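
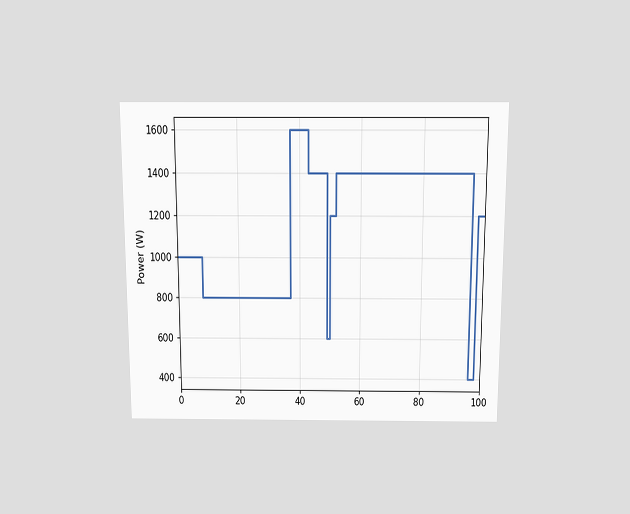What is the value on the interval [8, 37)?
800W

The chart is viewed slightly from above. On [8, 37) the step sits at 800W.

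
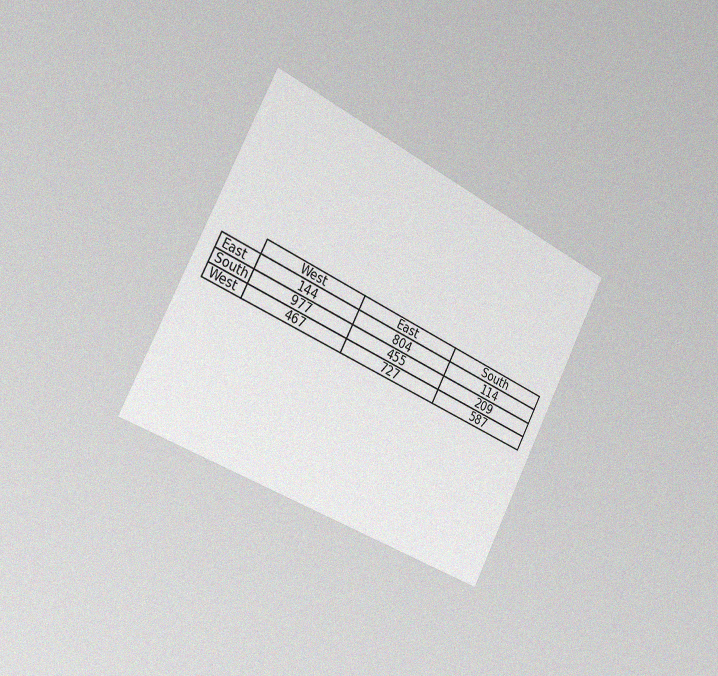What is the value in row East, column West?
144

The chart is tilted about 27° clockwise and viewed slightly from the left, with some photo noise. The (East, West) cell reads 144.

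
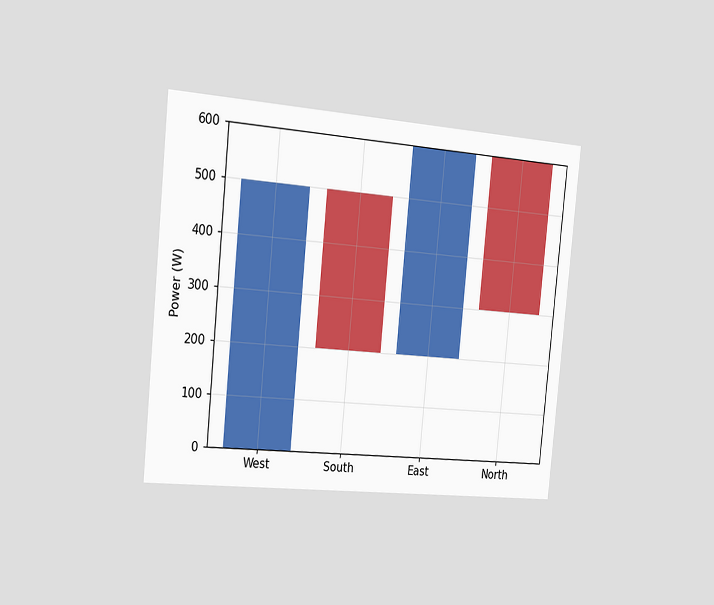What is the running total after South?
200W

The chart is tilted about 6° clockwise and viewed slightly from the left. After South the running total reaches 200W.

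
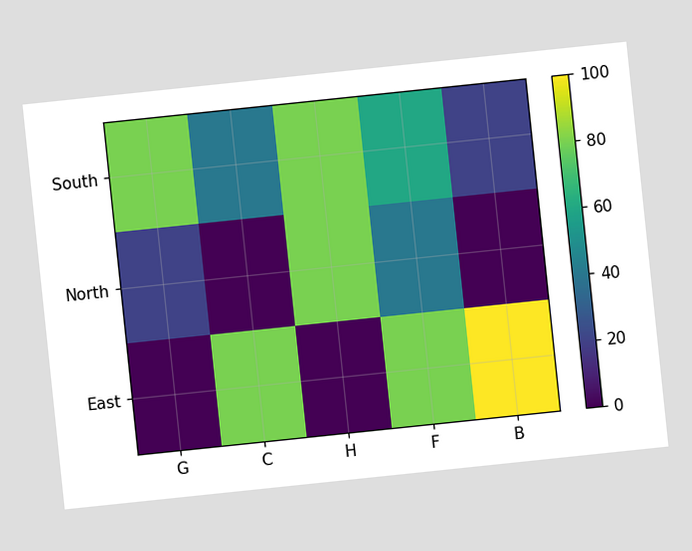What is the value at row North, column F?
40

The chart is tilted about 6° counter-clockwise. Matching cell (North, F) against the colorbar gives 40.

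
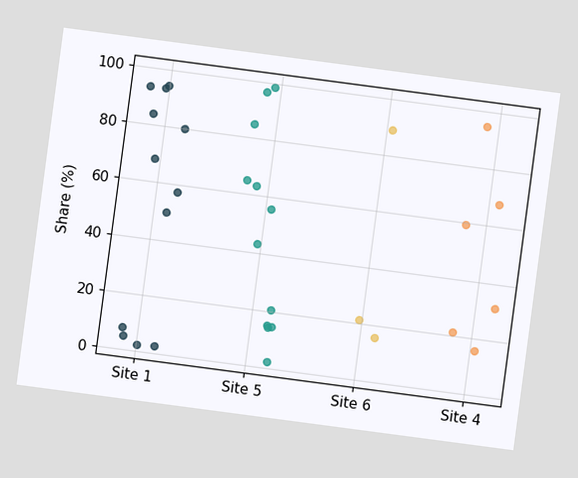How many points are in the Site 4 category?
The chart is tilted about 8° clockwise. Counting the markers in the Site 4 column gives 6.

6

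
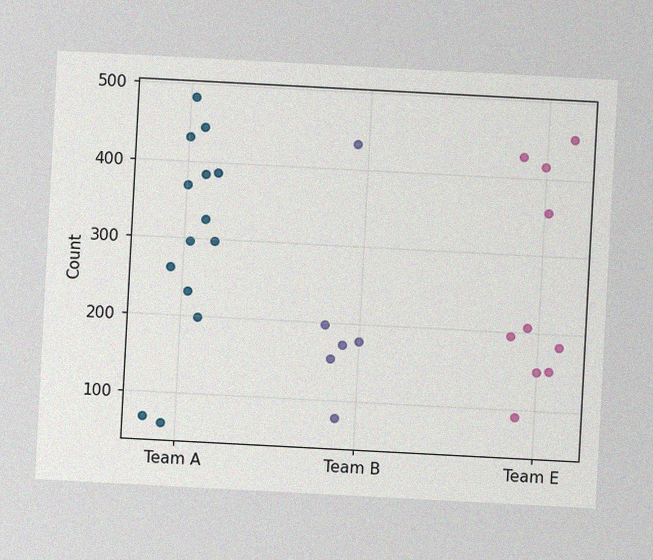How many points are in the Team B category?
6

The chart is tilted about 3° clockwise, with some photo noise. Counting the markers in the Team B column gives 6.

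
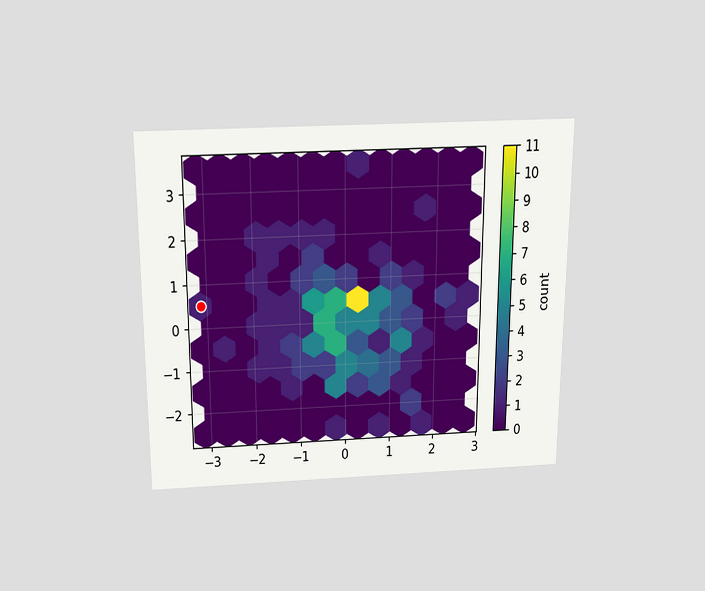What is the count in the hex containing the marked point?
The chart is viewed slightly from above. The marked hex reads 1 on the colorbar.

1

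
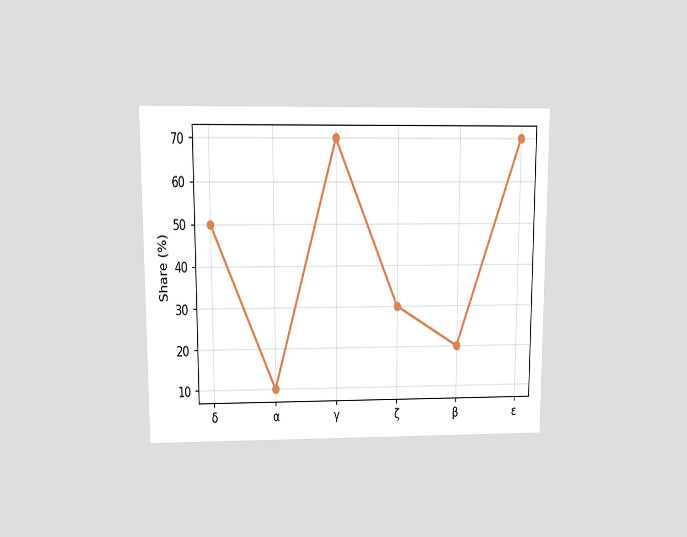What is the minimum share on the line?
The chart is viewed at a slight angle. The lowest point is at α, and reading across to the y-axis gives 10%.

10%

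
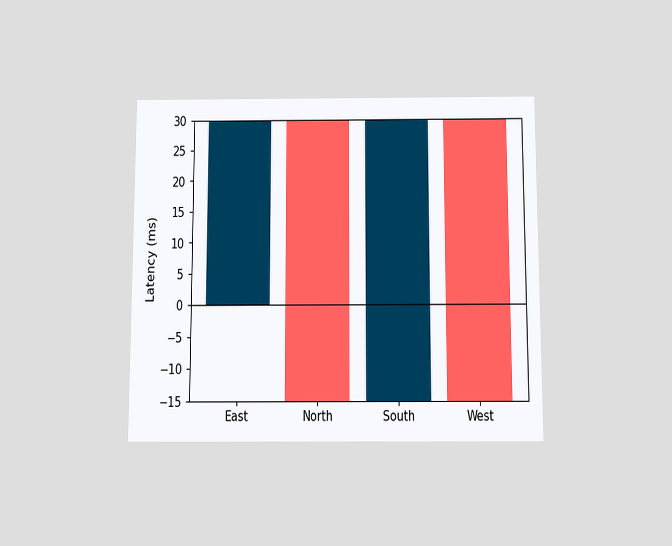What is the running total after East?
The chart is viewed slightly from below. After East the running total reaches 30ms.

30ms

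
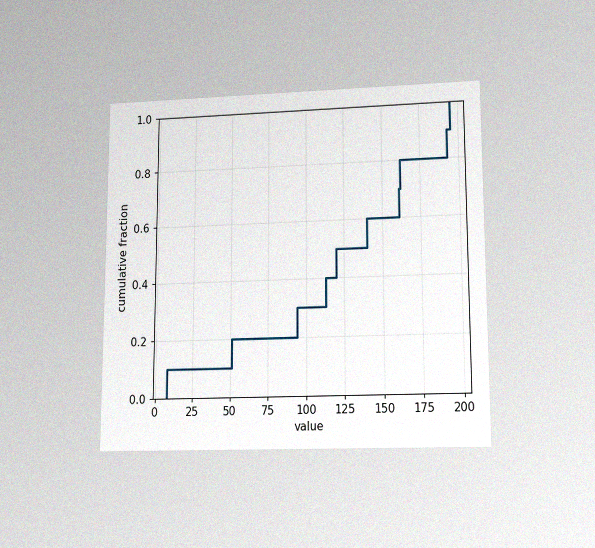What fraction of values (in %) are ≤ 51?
20%

The chart is viewed at a slight angle, with some photo noise. At x=51 the ECDF step is at 20%.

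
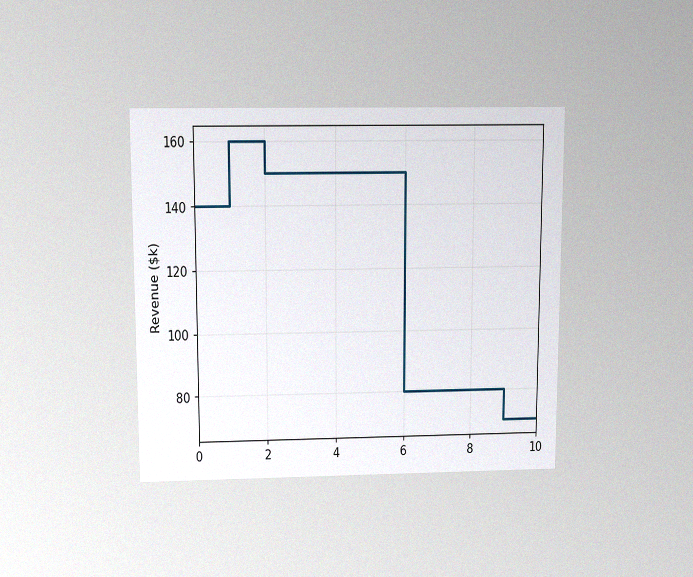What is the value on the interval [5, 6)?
The chart is viewed slightly from above, with some photo noise. On [5, 6) the step sits at $150k.

$150k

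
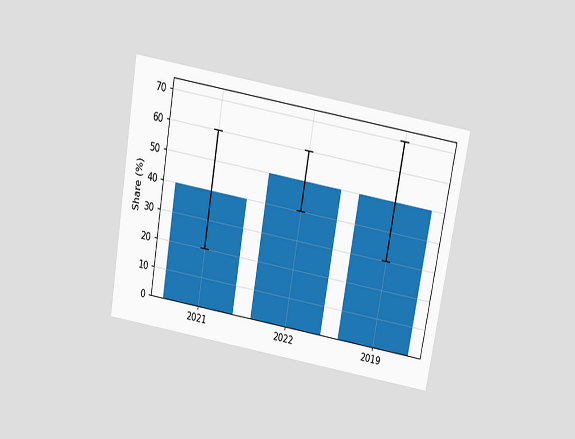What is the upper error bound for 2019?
The chart is tilted about 10° clockwise and viewed slightly from above. The 2019 bar's upper whisker reaches 70%.

70%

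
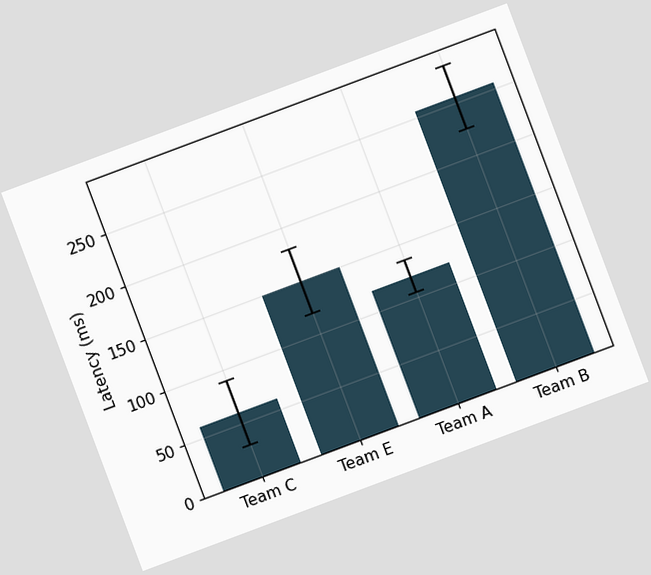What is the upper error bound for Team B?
The chart is tilted about 21° counter-clockwise. The Team B bar's upper whisker reaches 285ms.

285ms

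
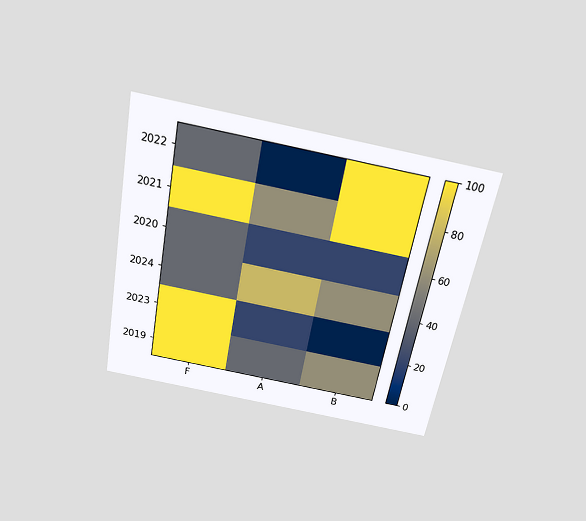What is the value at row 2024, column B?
60

The chart is tilted about 11° clockwise and viewed slightly from above. Matching cell (2024, B) against the colorbar gives 60.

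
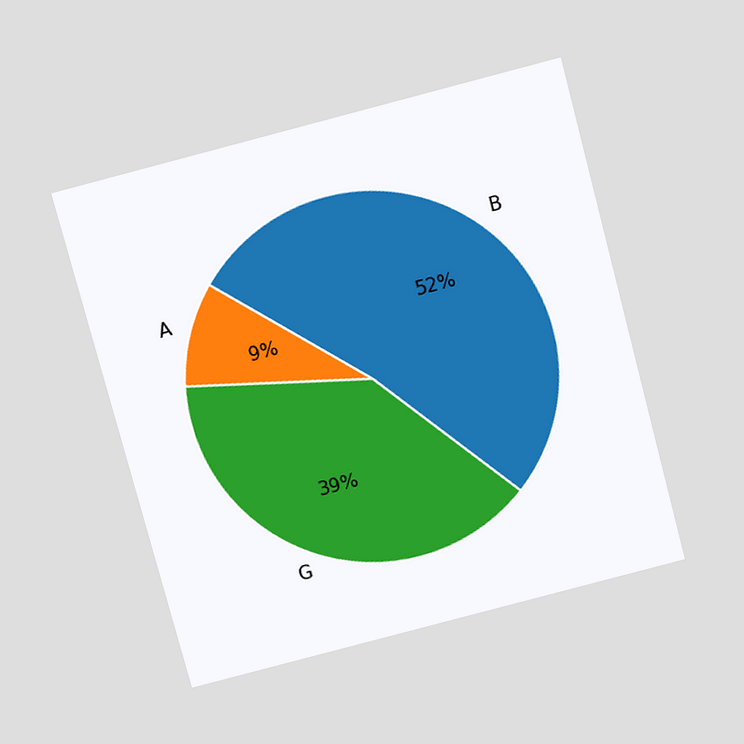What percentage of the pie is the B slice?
52%

The chart is tilted about 15° counter-clockwise and viewed slightly from above. The B slice takes up 52% of the pie.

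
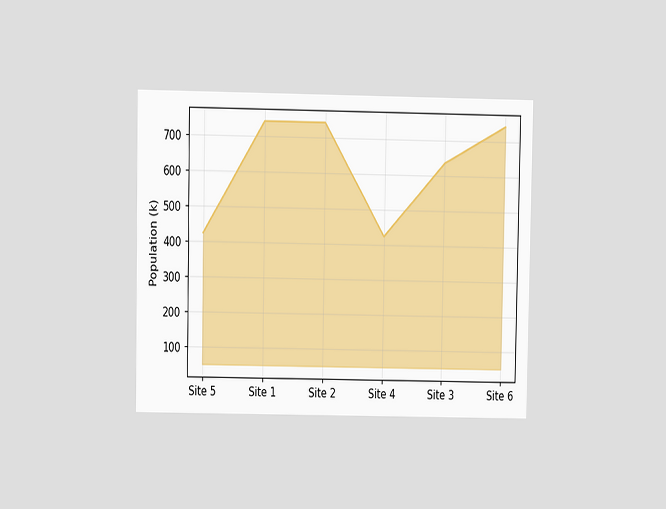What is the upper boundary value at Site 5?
424k

The chart is viewed at a slight angle. At Site 5 the upper boundary is at 424k.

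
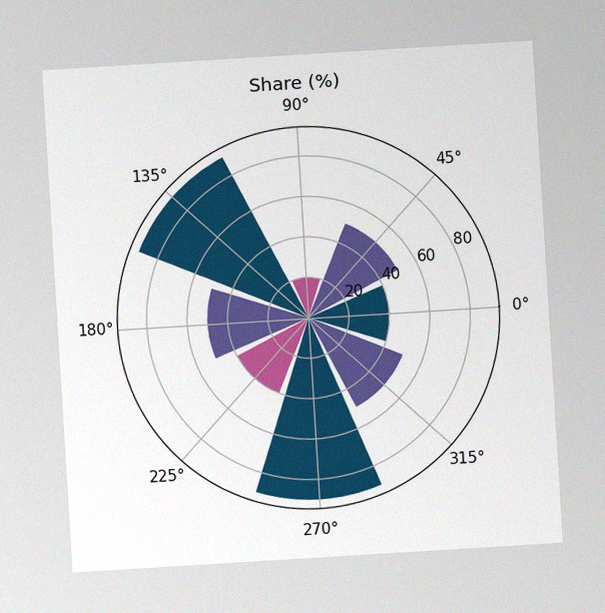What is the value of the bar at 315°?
50%

The chart is tilted about 3° counter-clockwise, with some photo noise. The bar at 315° reaches 50% on the radial axis.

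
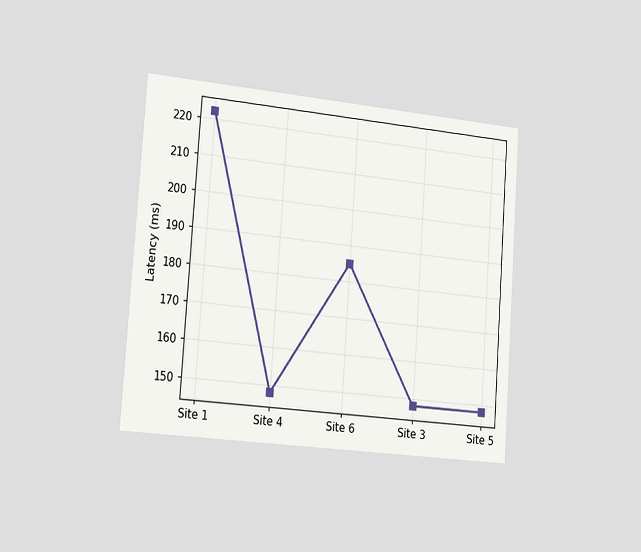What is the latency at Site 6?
The chart is tilted about 4° clockwise and viewed slightly from the left. At Site 6, the line is at 185ms.

185ms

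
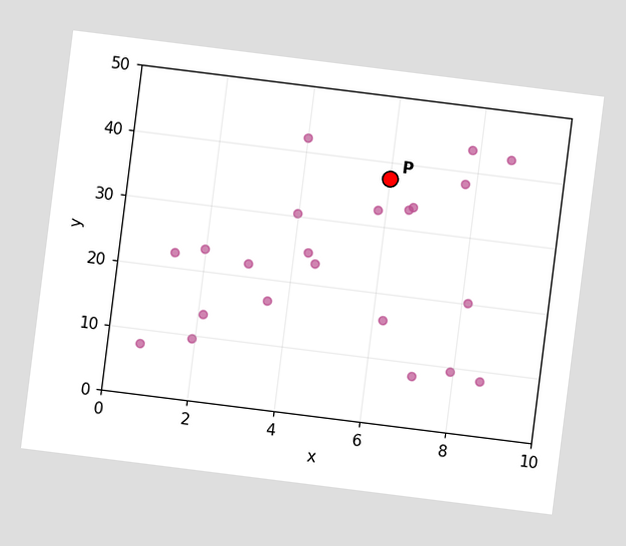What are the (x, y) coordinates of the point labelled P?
(6, 37.5)

The chart is tilted about 7° clockwise. Following the gridlines from P to each axis, P sits at (6, 37.5).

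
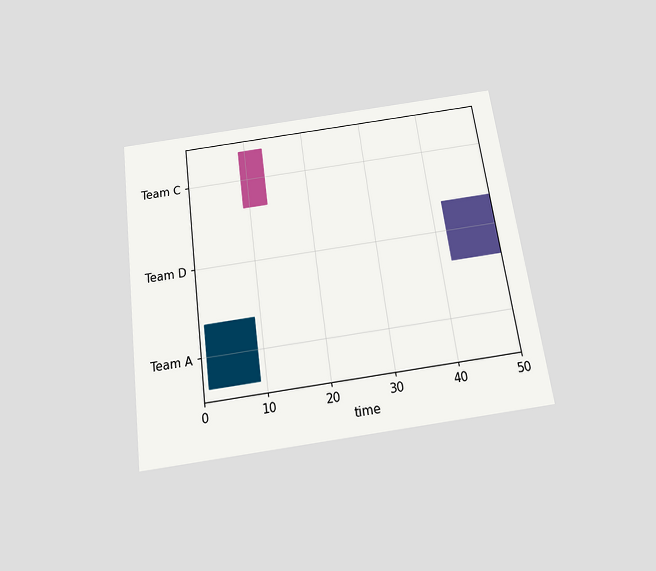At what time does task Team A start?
1

The chart is tilted about 8° counter-clockwise and viewed slightly from below. The Team A bar begins at t=1.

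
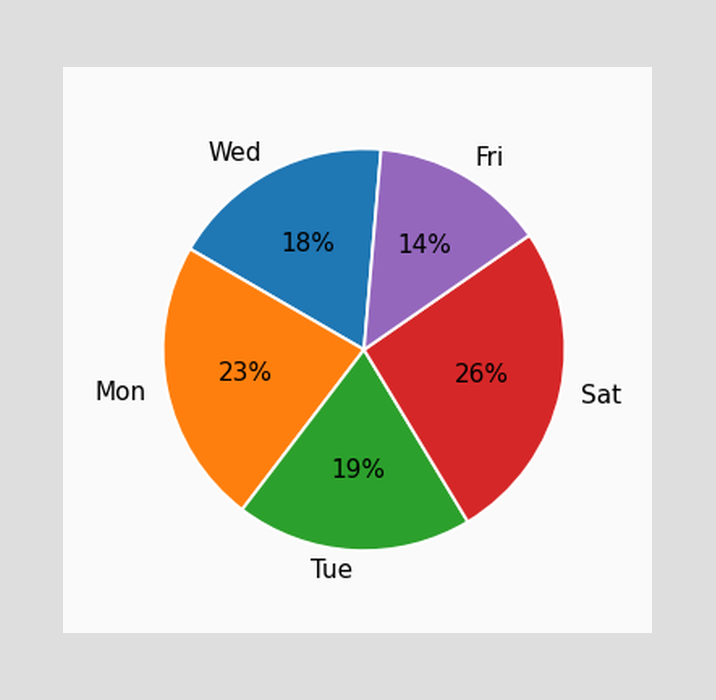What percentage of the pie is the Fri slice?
14%

The Fri slice takes up 14% of the pie.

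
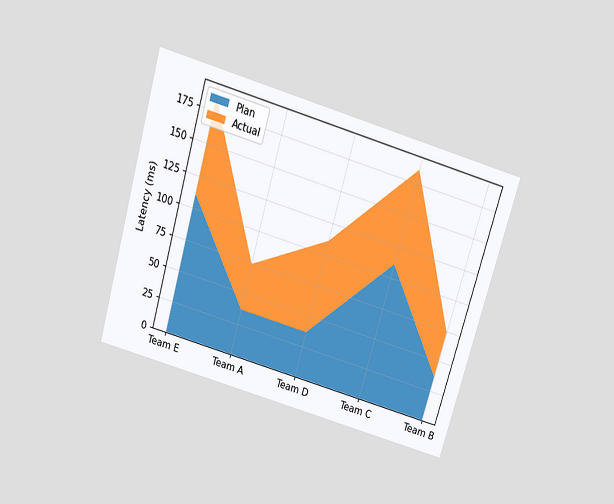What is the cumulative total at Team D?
111ms

The chart is tilted about 16° clockwise and viewed slightly from above. The stacked total at Team D reaches 111ms.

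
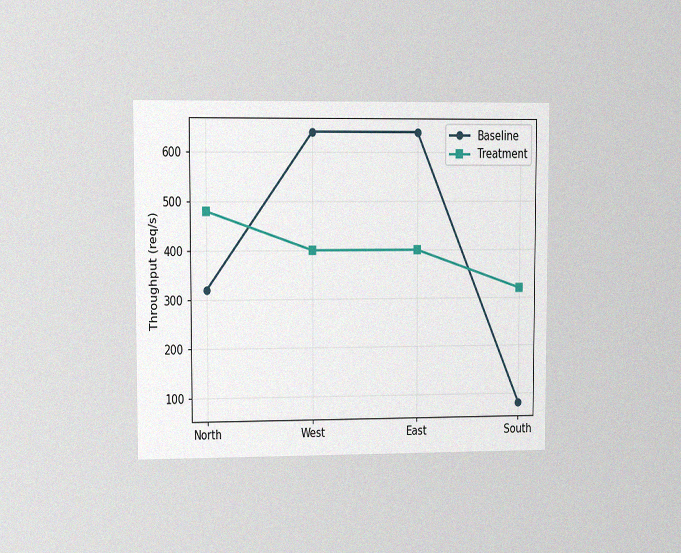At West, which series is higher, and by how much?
The chart is viewed at a slight angle, with some photo noise. At West, Baseline sits above the other line by 240req/s.

Baseline, by 240req/s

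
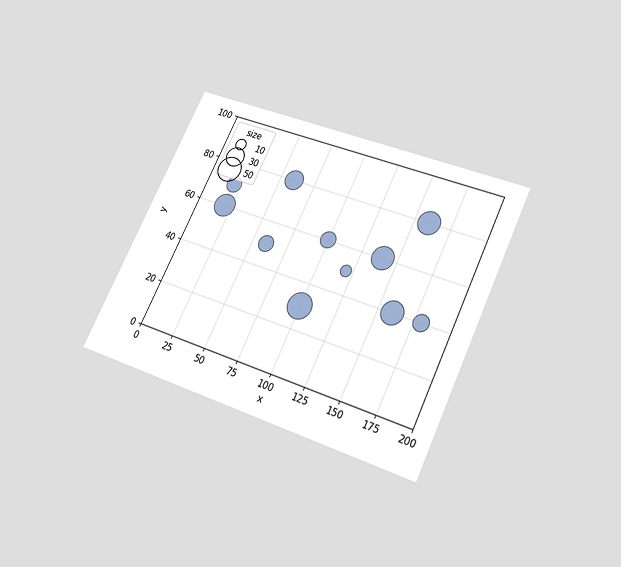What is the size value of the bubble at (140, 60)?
The chart is tilted about 25° clockwise and viewed slightly from below. Matching the bubble at (140, 60) against the size legend gives 40.

40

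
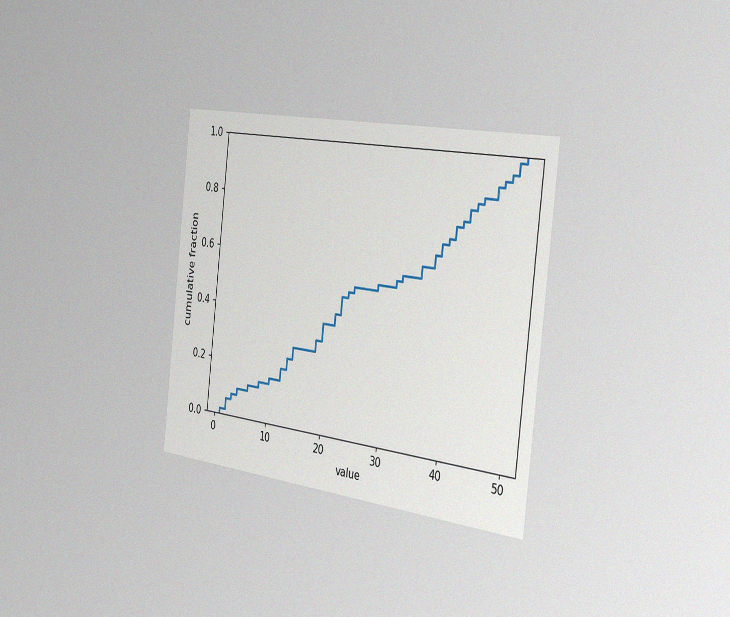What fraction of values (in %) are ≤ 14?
The chart is tilted about 7° clockwise and viewed slightly from the right, with some photo noise. At x=14 the ECDF step is at 28%.

28%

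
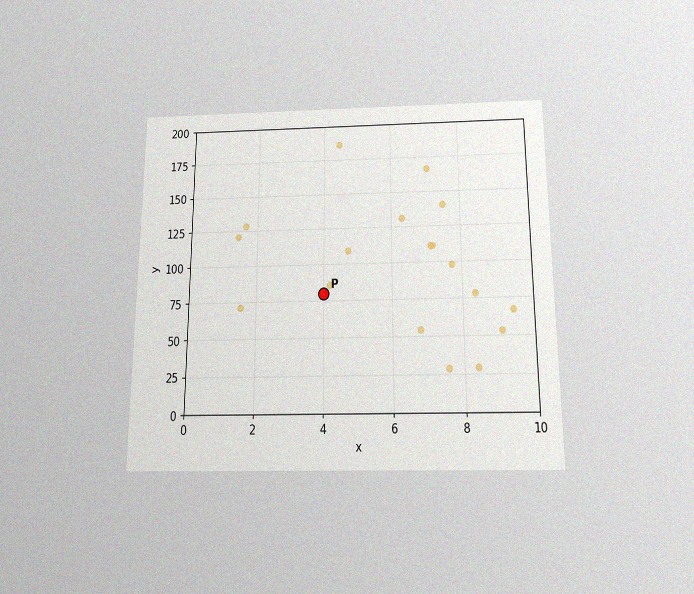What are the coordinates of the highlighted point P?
The chart is viewed slightly from below, with some photo noise. Following the gridlines from P to each axis, P sits at (4, 80).

(4, 80)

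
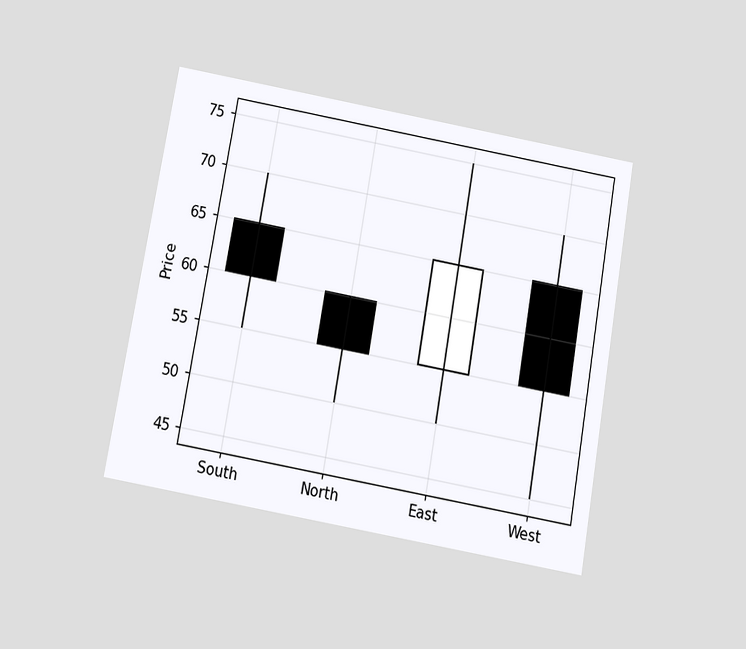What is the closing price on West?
55

The chart is tilted about 10° clockwise and viewed slightly from below. The West candle closes at 55.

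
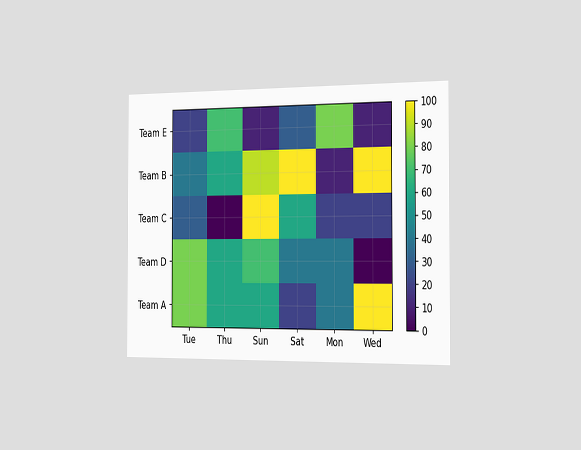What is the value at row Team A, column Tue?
80

The chart is viewed slightly from the right. Matching cell (Team A, Tue) against the colorbar gives 80.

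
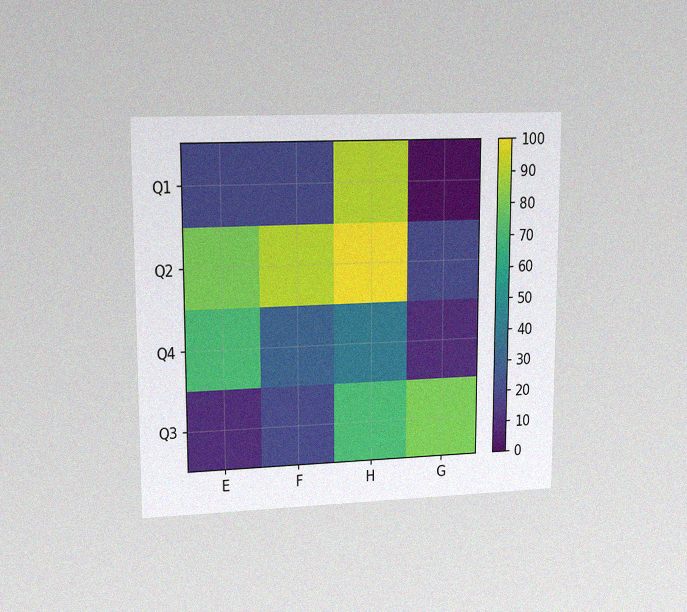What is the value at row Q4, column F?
The chart is viewed at a slight angle, with some photo noise. Matching cell (Q4, F) against the colorbar gives 30.

30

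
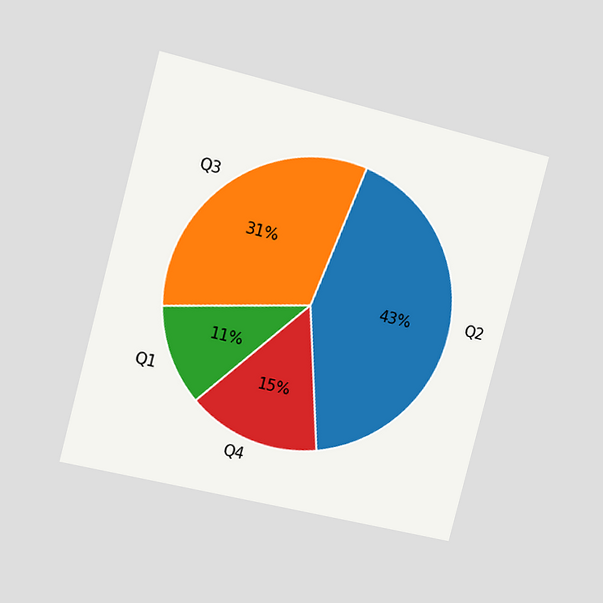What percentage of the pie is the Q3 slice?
The chart is tilted about 14° clockwise and viewed slightly from the left. The Q3 slice takes up 31% of the pie.

31%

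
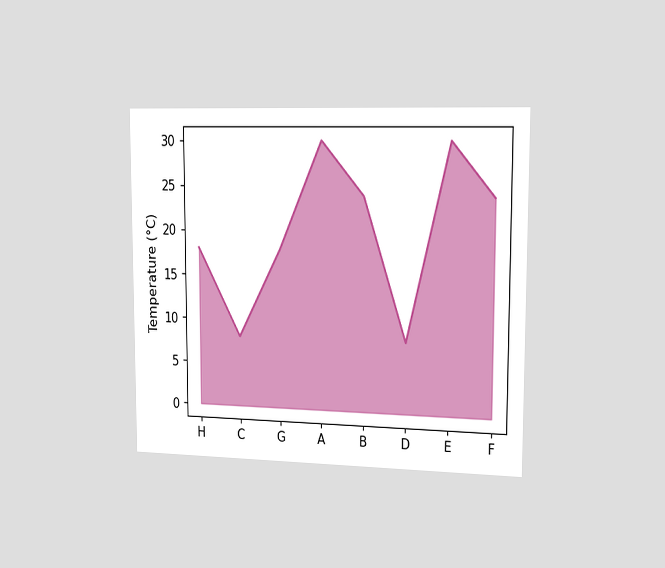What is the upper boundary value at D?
The chart is viewed slightly from the right. At D the upper boundary is at 8°C.

8°C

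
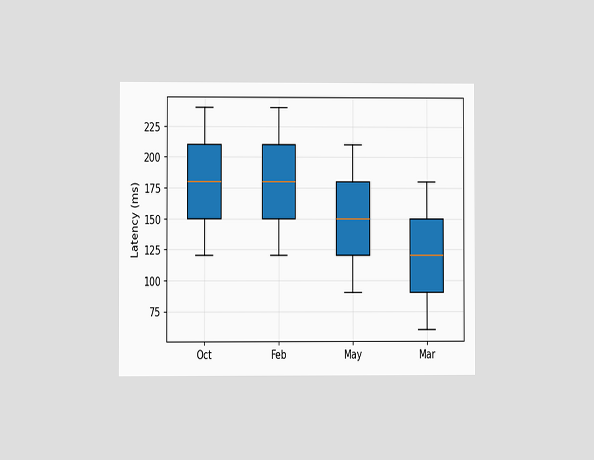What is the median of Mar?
120ms

The chart is viewed at a slight angle. The median line in the Mar box sits at 120ms.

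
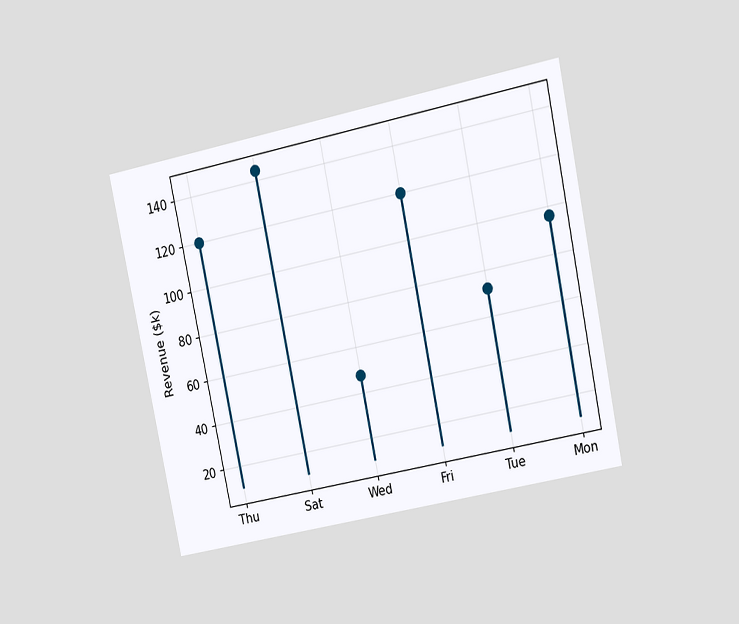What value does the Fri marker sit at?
$120k

The chart is tilted about 12° counter-clockwise and viewed at a slight angle. The Fri marker sits at $120k.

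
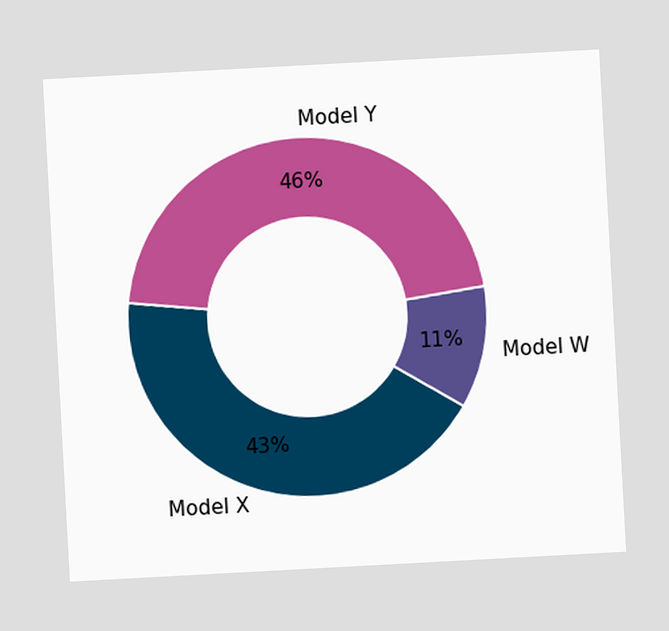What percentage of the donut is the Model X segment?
The chart is tilted about 3° counter-clockwise. The Model X segment takes up 43% of the ring.

43%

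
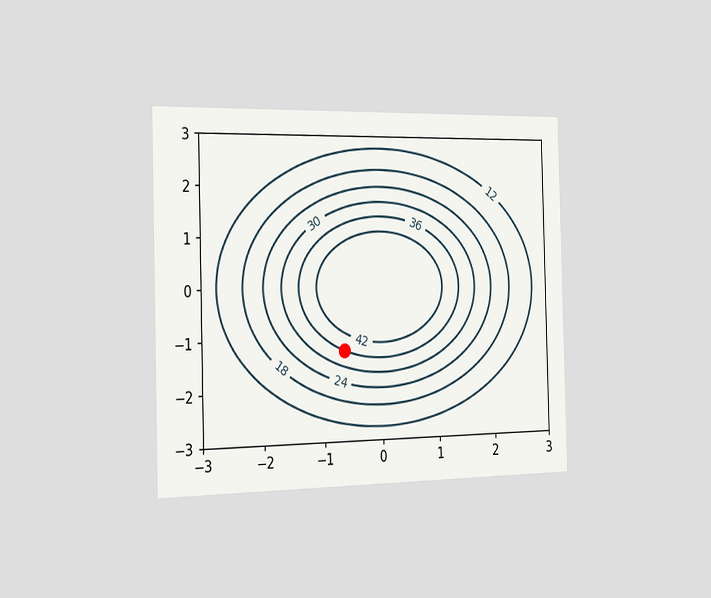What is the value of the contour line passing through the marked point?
The chart is viewed slightly from the left. The marked point sits on the contour labelled 36.

36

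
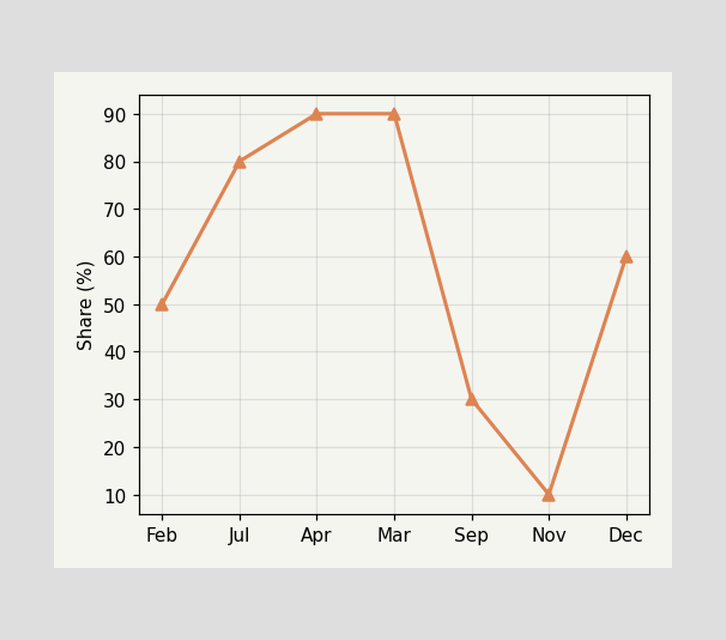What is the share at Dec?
60%

At Dec, the line is at 60%.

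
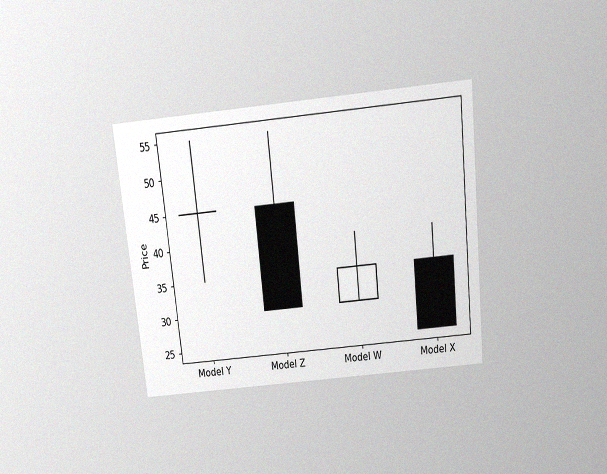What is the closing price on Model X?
The chart is tilted about 6° counter-clockwise and viewed slightly from above, with some photo noise. The Model X candle closes at 25.

25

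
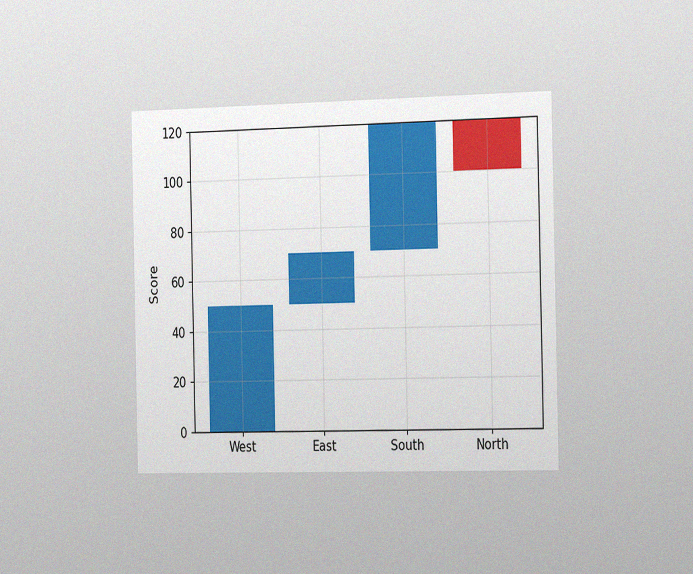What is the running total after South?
120

The chart is viewed slightly from the right, with some photo noise. After South the running total reaches 120.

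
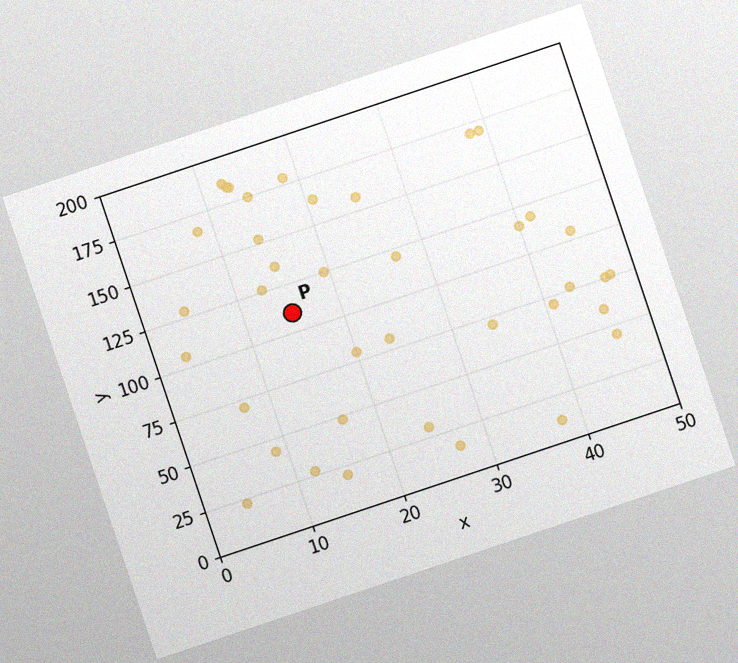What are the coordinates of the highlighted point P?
(15, 110)

The chart is tilted about 19° counter-clockwise, with some photo noise. Following the gridlines from P to each axis, P sits at (15, 110).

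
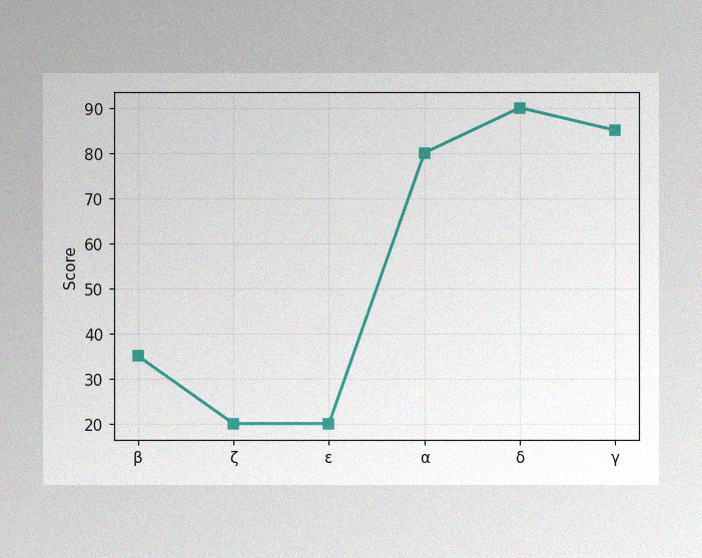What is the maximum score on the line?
The image has some photo noise and uneven lighting. The highest point is at δ, and reading across to the y-axis gives 90.

90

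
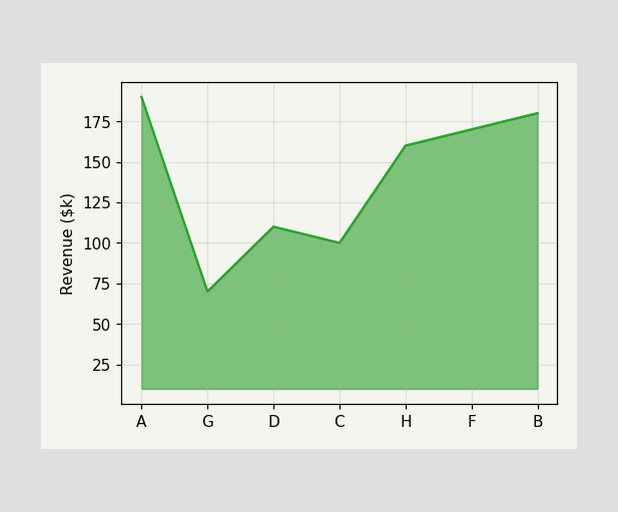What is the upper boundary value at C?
$100k

At C the upper boundary is at $100k.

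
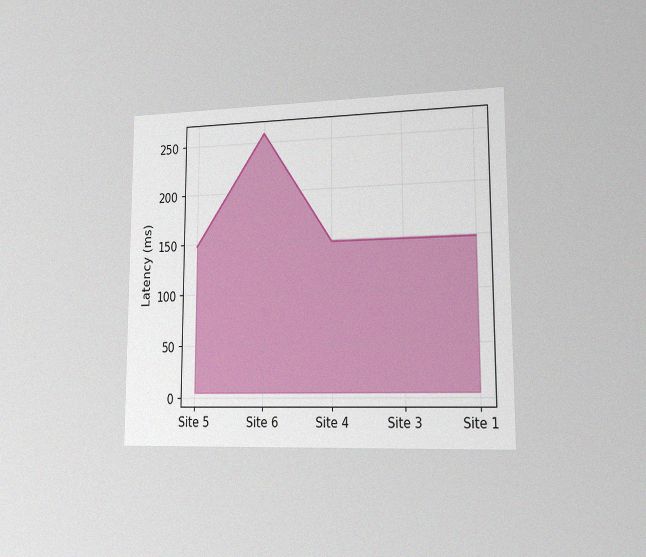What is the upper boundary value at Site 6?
259ms

The chart is viewed slightly from the right, with some photo noise. At Site 6 the upper boundary is at 259ms.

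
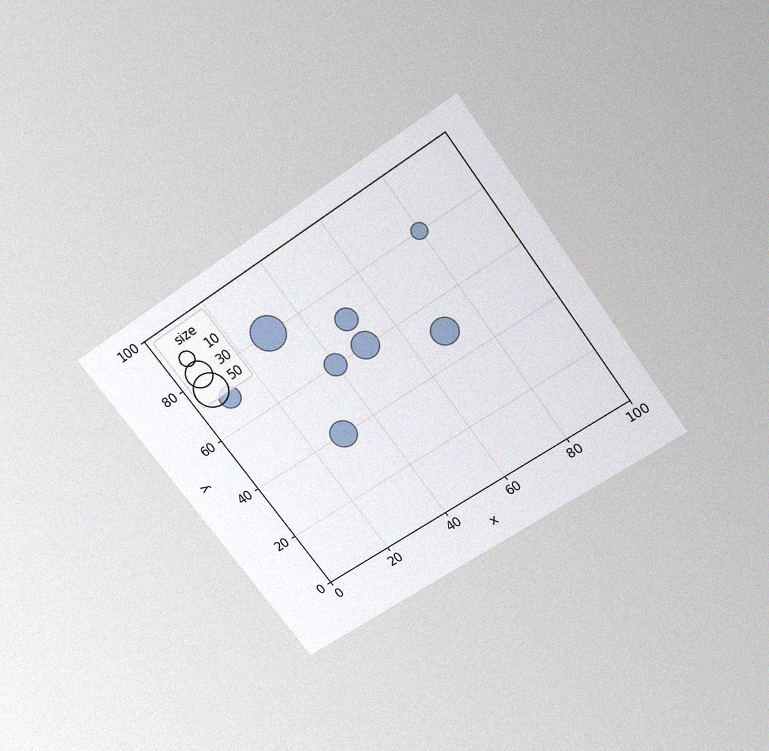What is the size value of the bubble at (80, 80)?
The chart is tilted about 36° counter-clockwise and viewed slightly from above, with some photo noise. Matching the bubble at (80, 80) against the size legend gives 10.

10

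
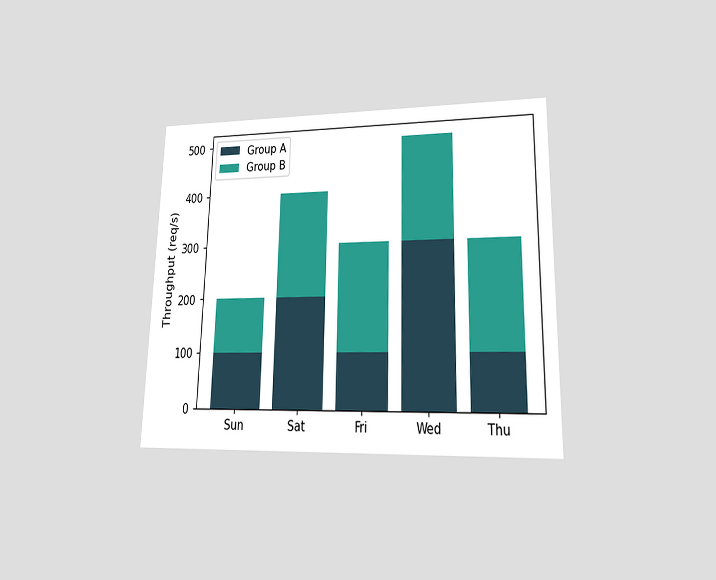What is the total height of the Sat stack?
The chart is viewed at a slight angle. The Sat stack's top reaches 400req/s on the y-axis.

400req/s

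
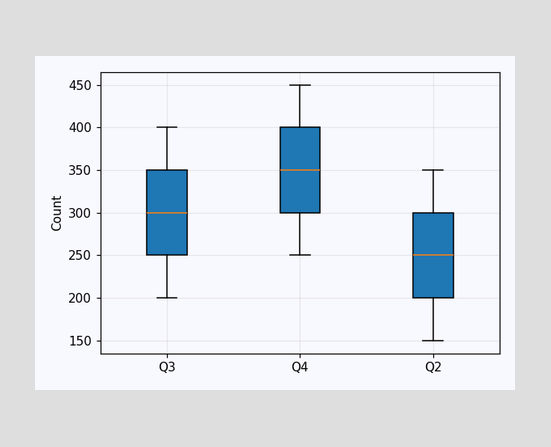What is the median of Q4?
The median line in the Q4 box sits at 350.

350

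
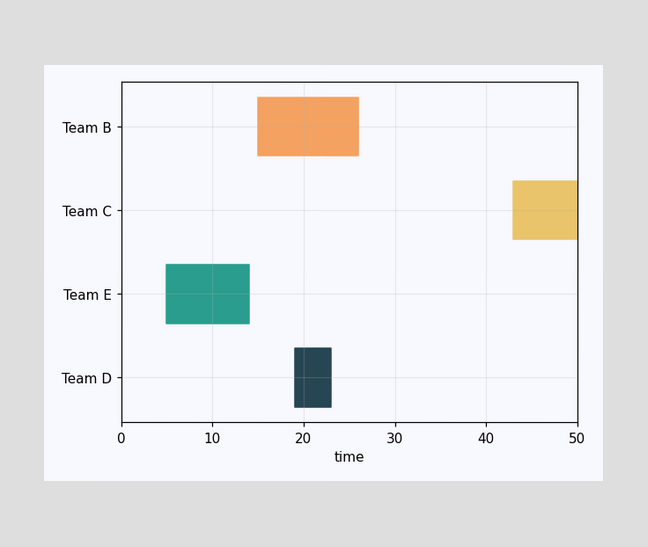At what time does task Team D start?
The Team D bar begins at t=19.

19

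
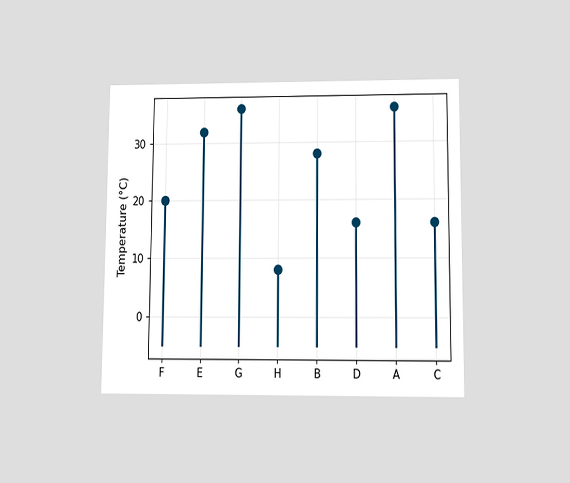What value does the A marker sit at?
The chart is viewed slightly from below. The A marker sits at 36°C.

36°C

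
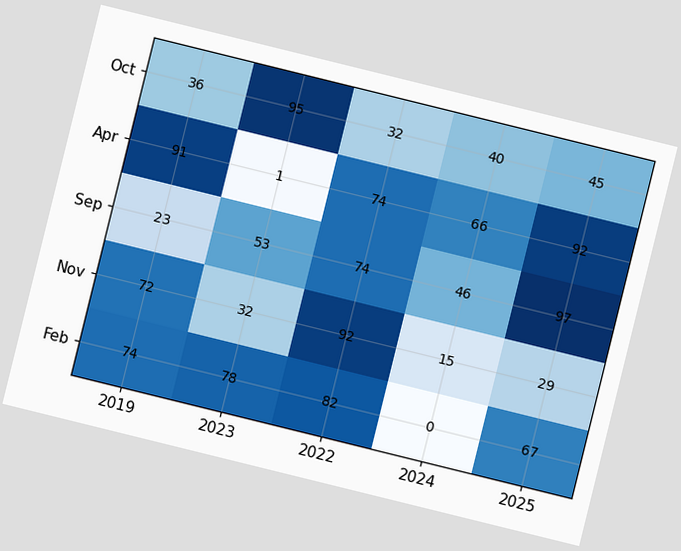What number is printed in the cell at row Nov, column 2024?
The chart is tilted about 14° clockwise. The (Nov, 2024) cell reads 15.

15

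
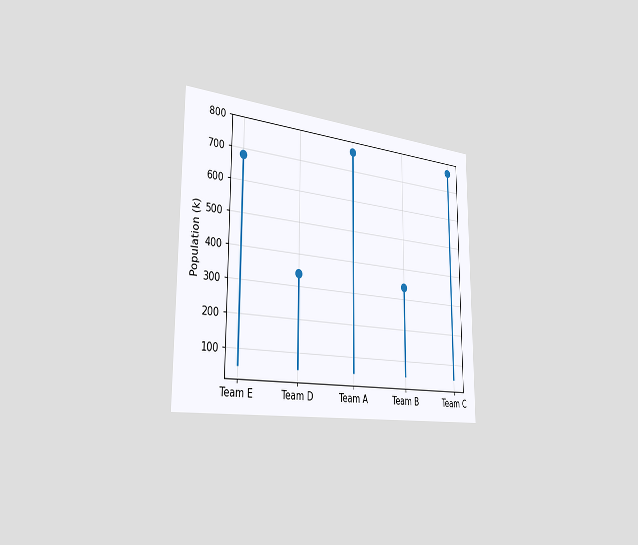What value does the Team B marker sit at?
340k

The chart is viewed slightly from the left. The Team B marker sits at 340k.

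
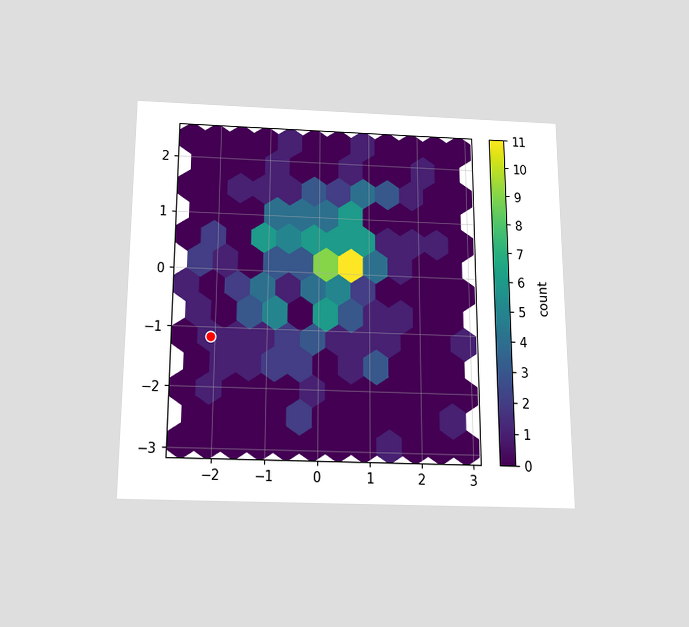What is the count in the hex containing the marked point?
The chart is viewed slightly from below. The marked hex reads 1 on the colorbar.

1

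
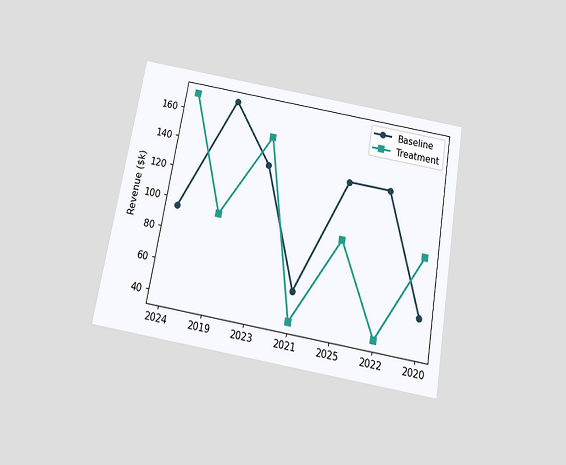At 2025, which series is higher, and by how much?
Baseline, by $38k

The chart is tilted about 10° clockwise and viewed slightly from below. At 2025, Baseline sits above the other line by $38k.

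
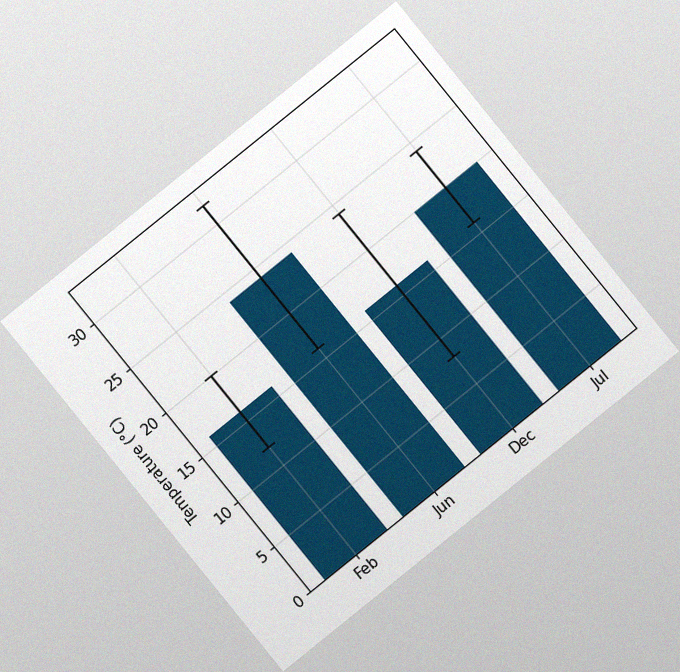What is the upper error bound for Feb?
The chart is tilted about 39° counter-clockwise, with some photo noise. The Feb bar's upper whisker reaches 20°C.

20°C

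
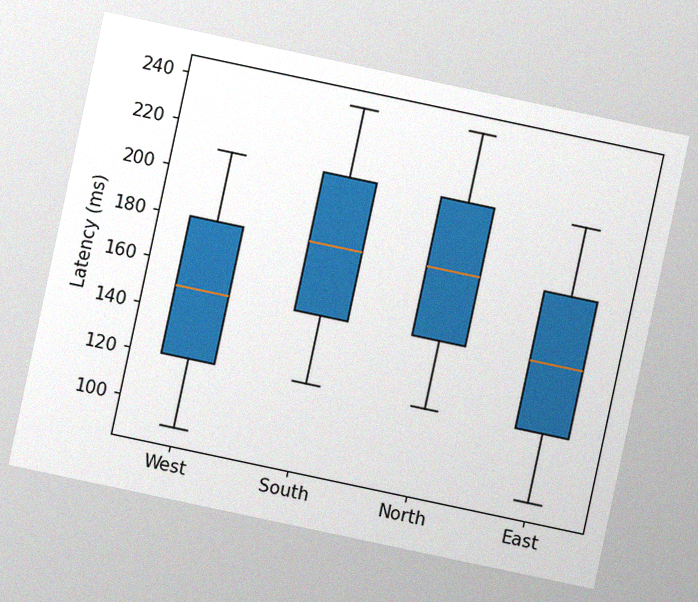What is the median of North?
180ms

The chart is tilted about 12° clockwise, with some photo noise. The median line in the North box sits at 180ms.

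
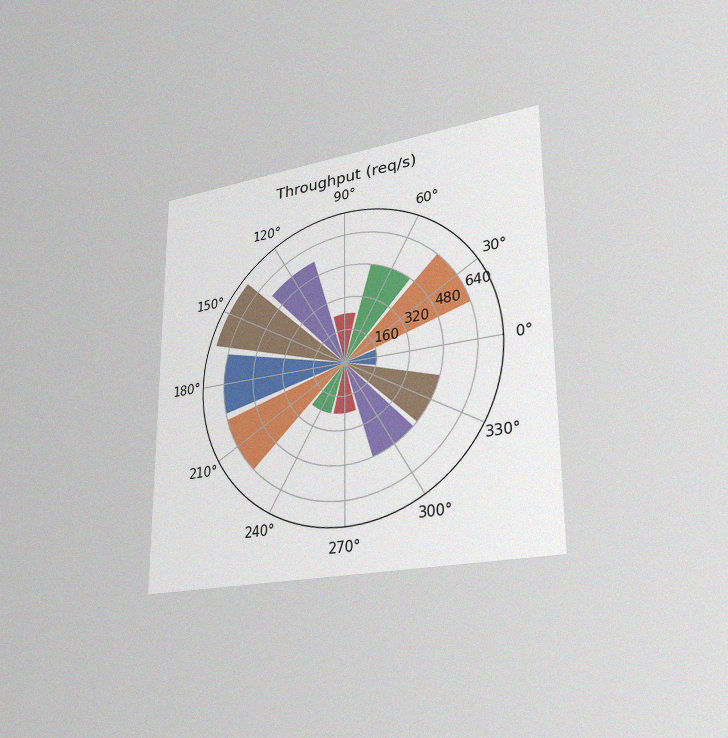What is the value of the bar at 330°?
480req/s

The chart is viewed slightly from the right, with some photo noise. The bar at 330° reaches 480req/s on the radial axis.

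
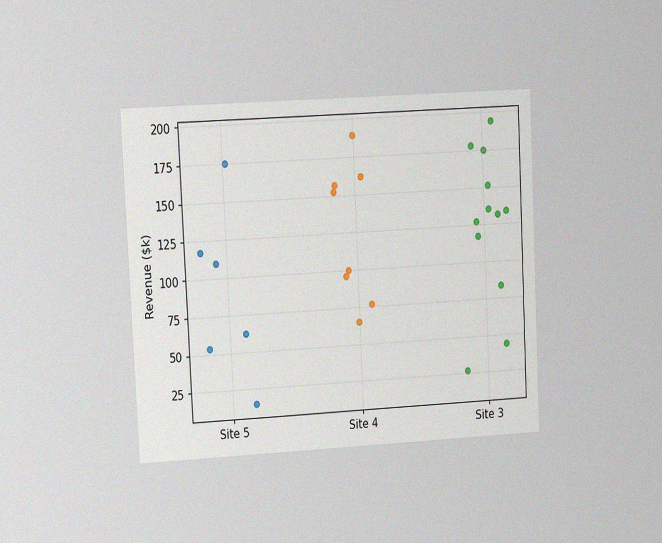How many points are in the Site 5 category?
6

The chart is tilted about 3° counter-clockwise and viewed at a slight angle, with some photo noise. Counting the markers in the Site 5 column gives 6.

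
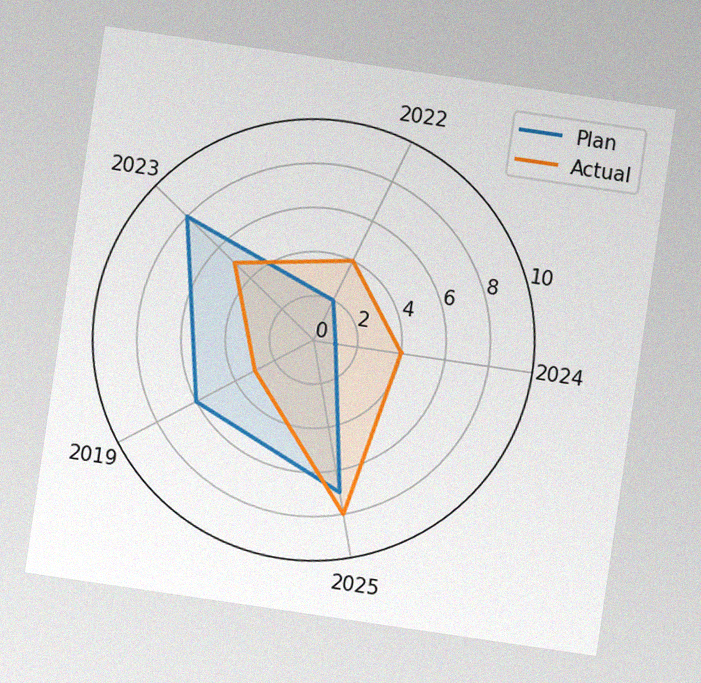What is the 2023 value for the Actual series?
The chart is tilted about 8° clockwise, with some photo noise. On the 2023 axis, Actual reaches 5.

5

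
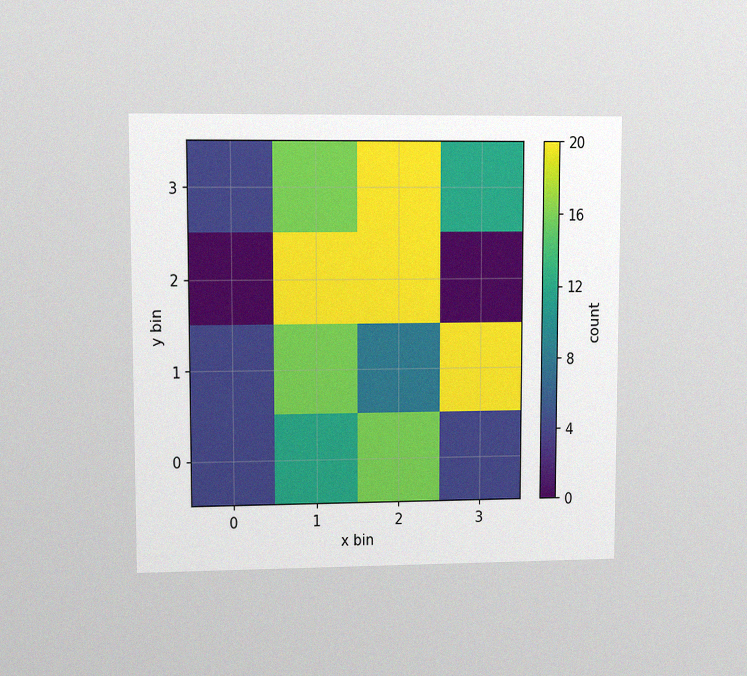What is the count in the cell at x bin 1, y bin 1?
The chart is viewed at a slight angle, with some photo noise. Matching the cell (1, 1) against the colorbar gives 16.

16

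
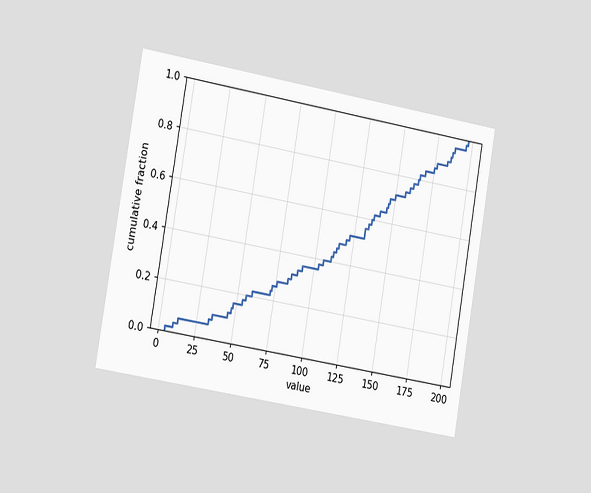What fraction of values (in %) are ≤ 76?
The chart is tilted about 10° clockwise and viewed slightly from the left. At x=76 the ECDF step is at 28%.

28%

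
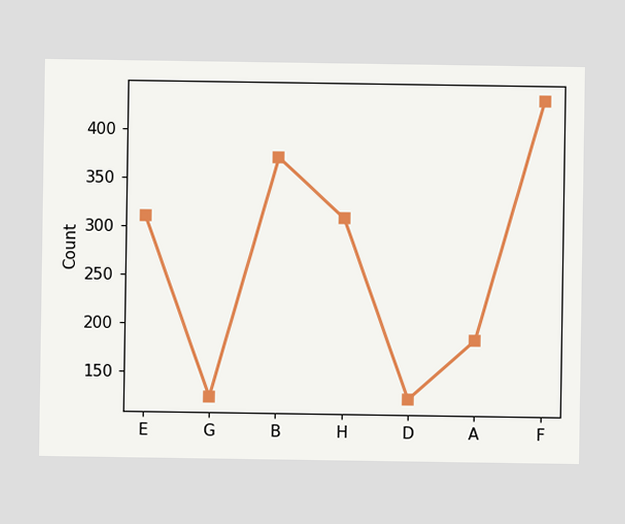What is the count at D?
124

At D, the line is at 124.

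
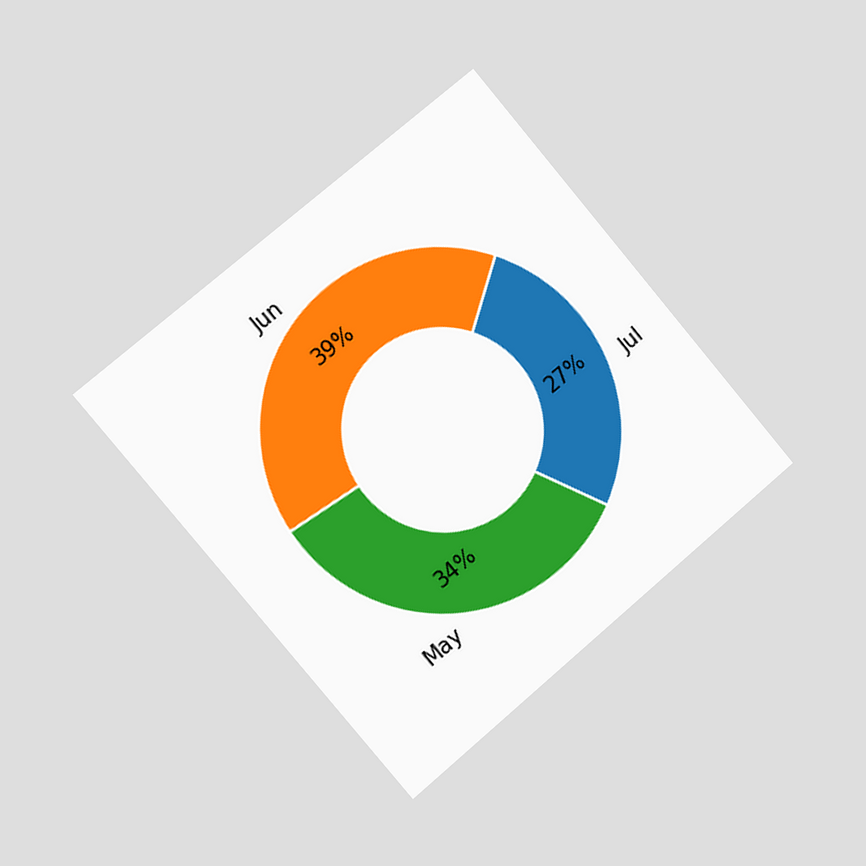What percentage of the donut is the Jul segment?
The chart is tilted about 40° counter-clockwise and viewed slightly from the left. The Jul segment takes up 27% of the ring.

27%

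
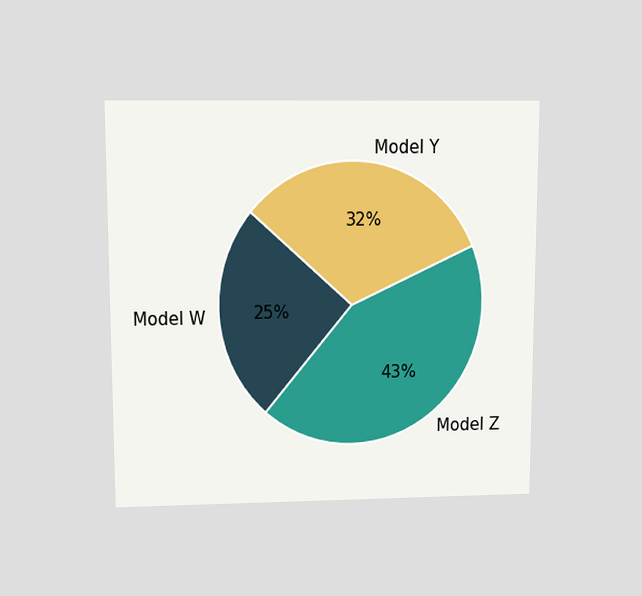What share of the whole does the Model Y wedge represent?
The chart is viewed slightly from above. The Model Y slice takes up 32% of the pie.

32%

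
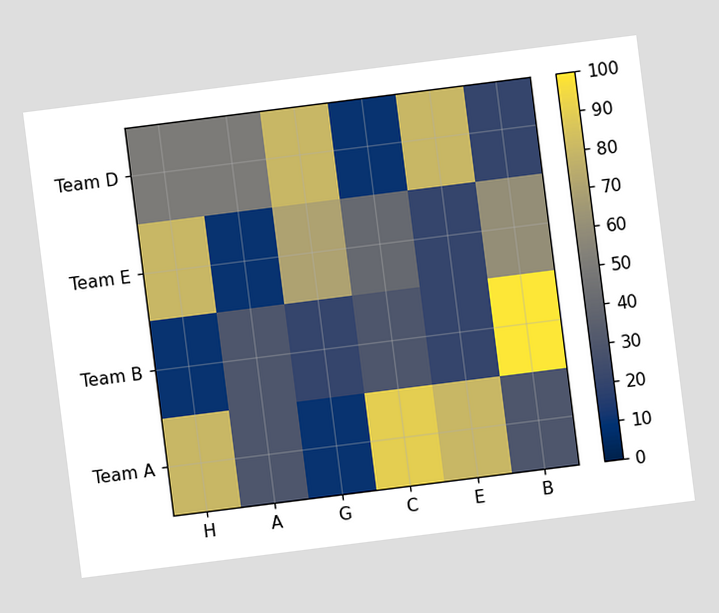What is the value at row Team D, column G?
The chart is tilted about 7° counter-clockwise. Matching cell (Team D, G) against the colorbar gives 80.

80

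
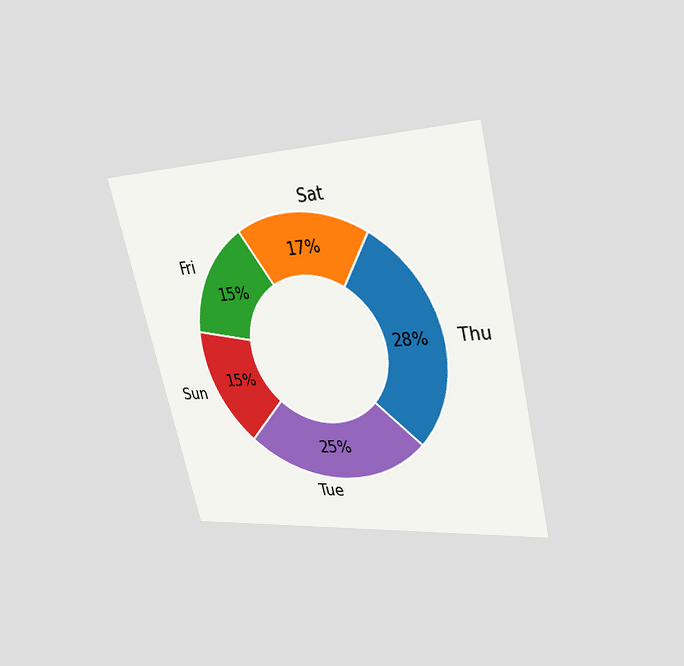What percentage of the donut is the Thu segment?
The chart is tilted about 14° counter-clockwise and viewed at a slight angle. The Thu segment takes up 28% of the ring.

28%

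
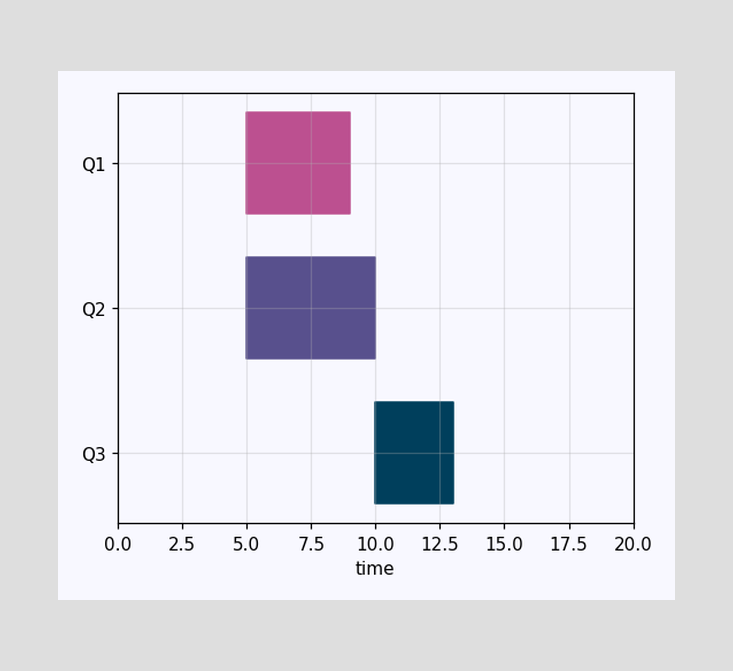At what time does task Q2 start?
The Q2 bar begins at t=5.

5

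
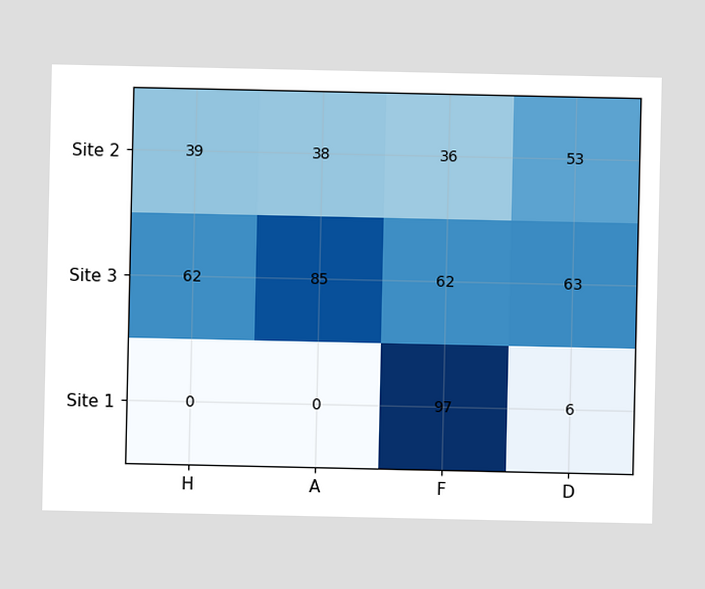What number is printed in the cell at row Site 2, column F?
The (Site 2, F) cell reads 36.

36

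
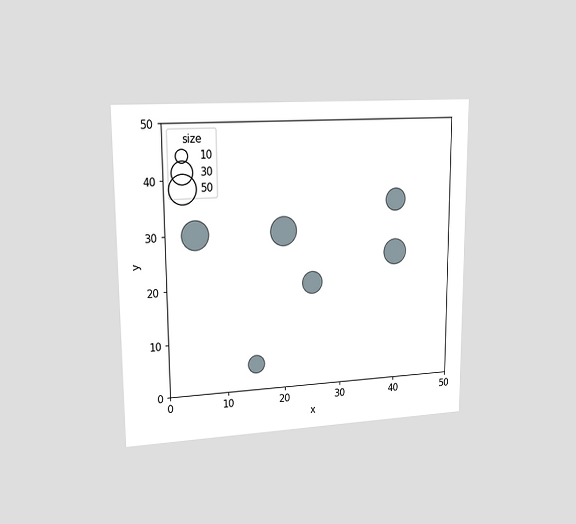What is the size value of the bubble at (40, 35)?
30

The chart is viewed slightly from the left. Matching the bubble at (40, 35) against the size legend gives 30.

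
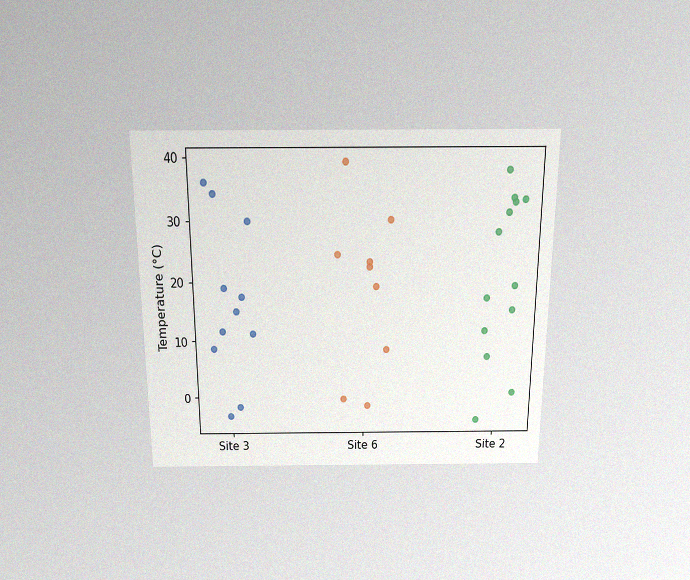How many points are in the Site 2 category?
13

The chart is viewed slightly from above, with some photo noise. Counting the markers in the Site 2 column gives 13.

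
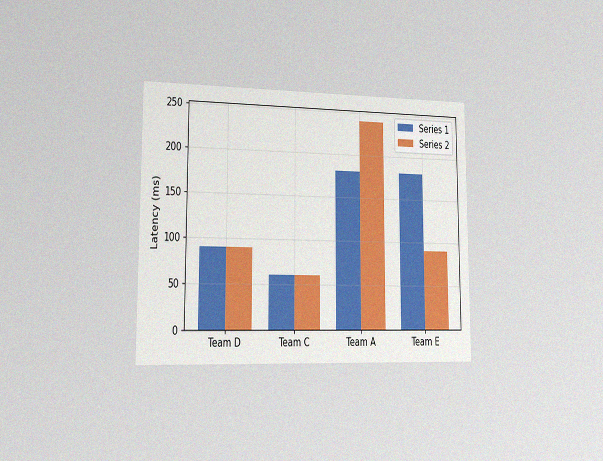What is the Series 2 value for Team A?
The chart is viewed slightly from the left, with some photo noise. The Series 2 bar at Team A reaches 240ms on the y-axis.

240ms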